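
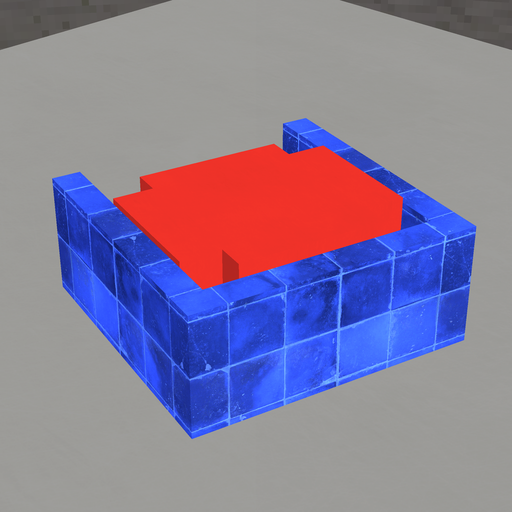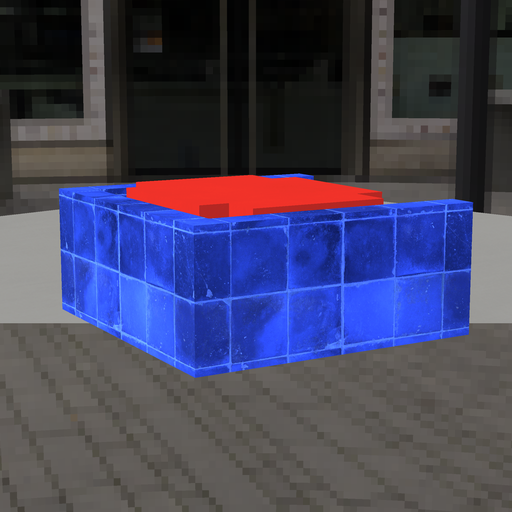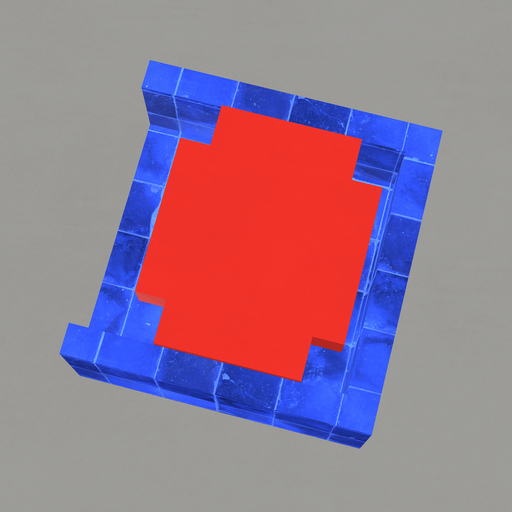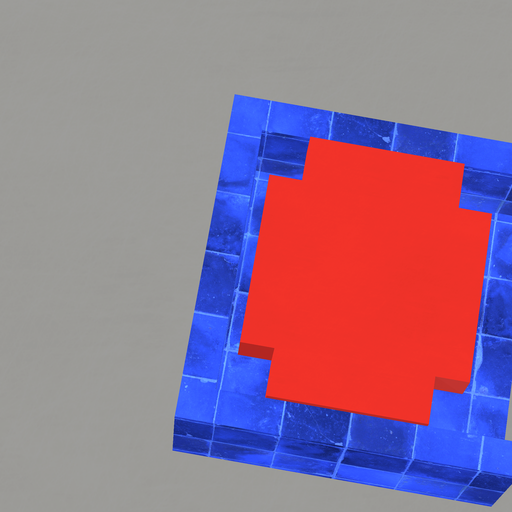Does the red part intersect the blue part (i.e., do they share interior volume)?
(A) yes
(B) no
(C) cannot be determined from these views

(B) no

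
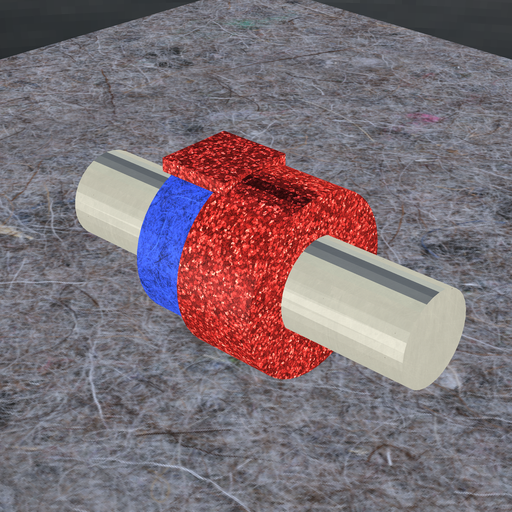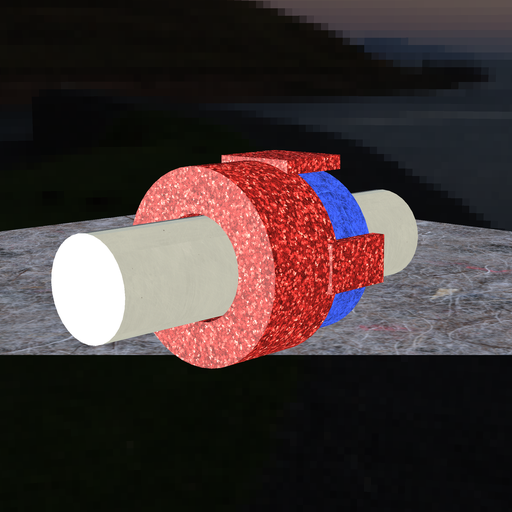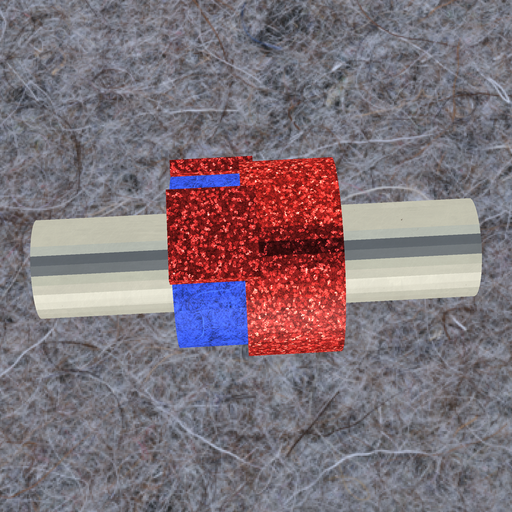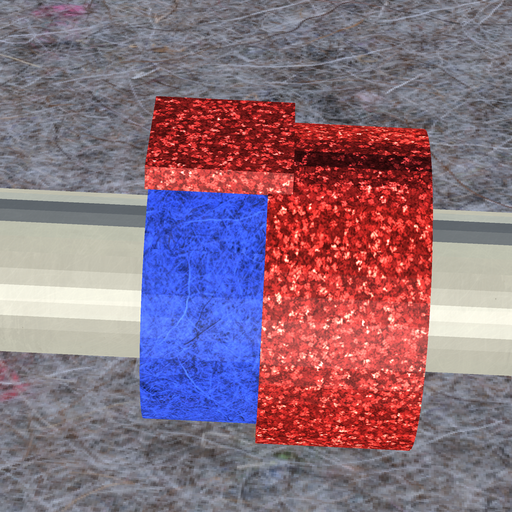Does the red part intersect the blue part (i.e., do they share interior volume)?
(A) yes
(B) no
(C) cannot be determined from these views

(A) yes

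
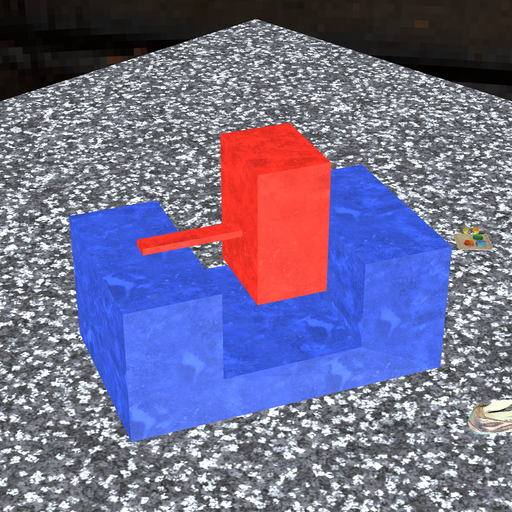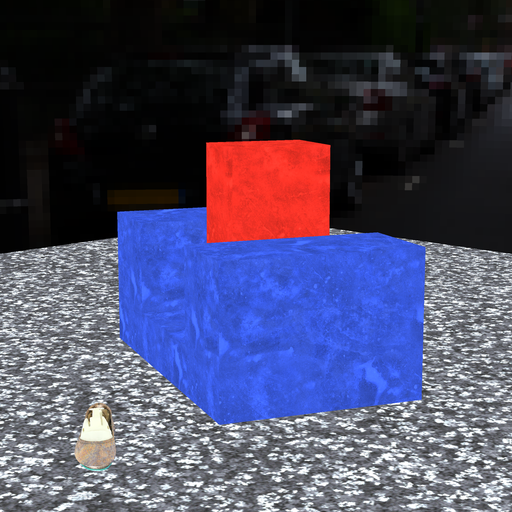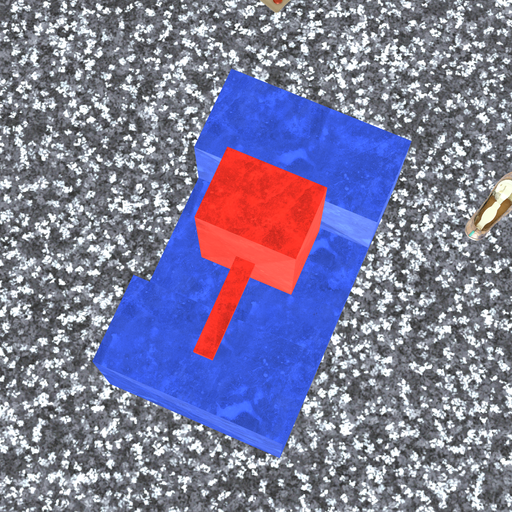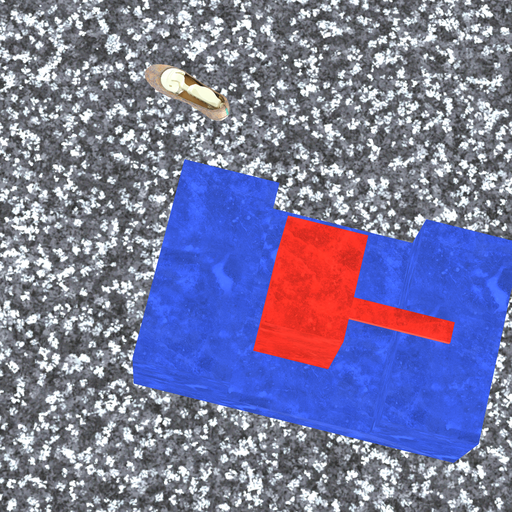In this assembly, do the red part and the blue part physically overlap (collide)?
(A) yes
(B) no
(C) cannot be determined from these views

(B) no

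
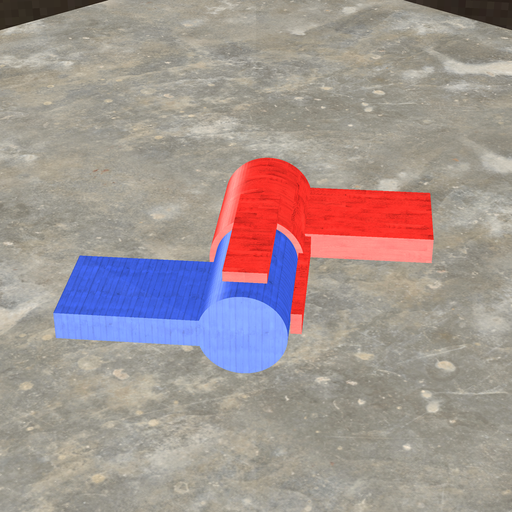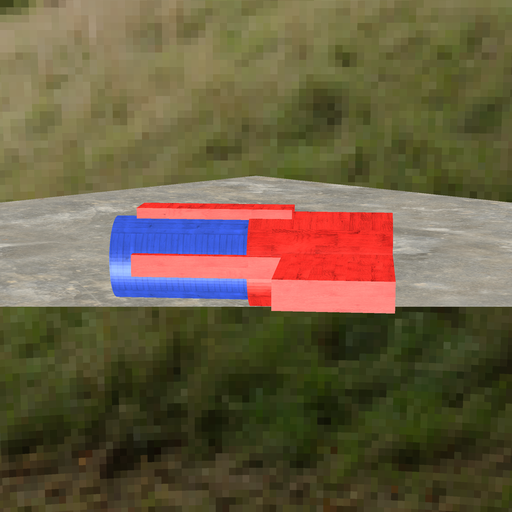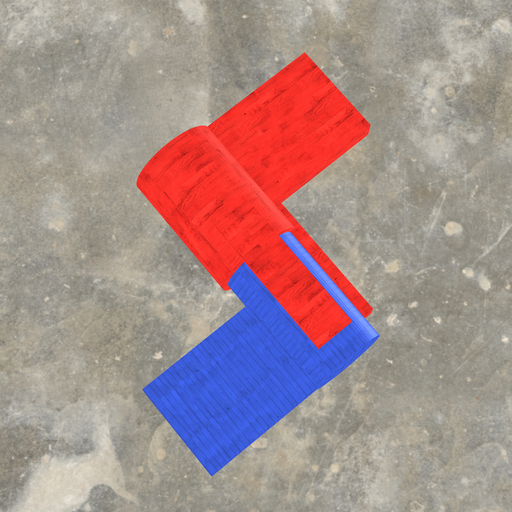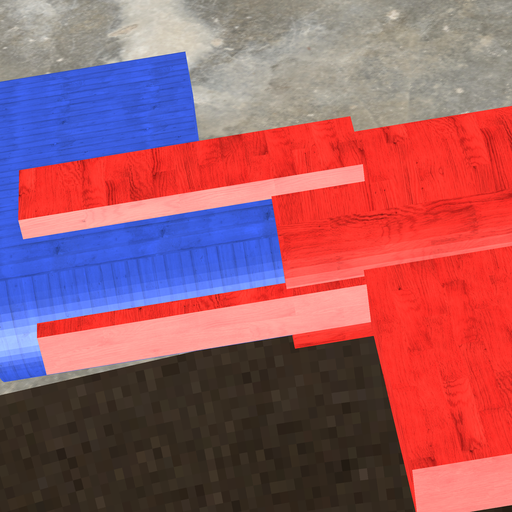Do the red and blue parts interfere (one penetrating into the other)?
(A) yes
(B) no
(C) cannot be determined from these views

(A) yes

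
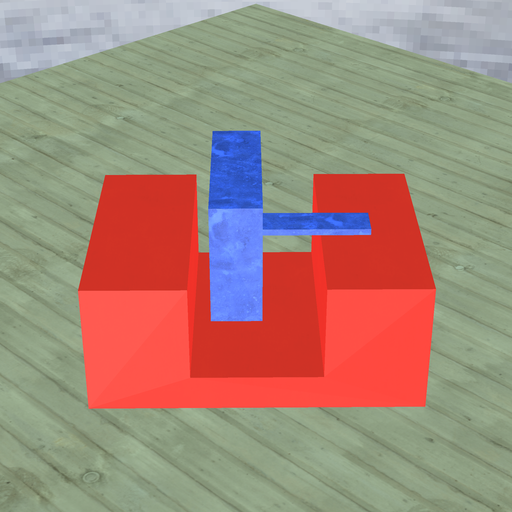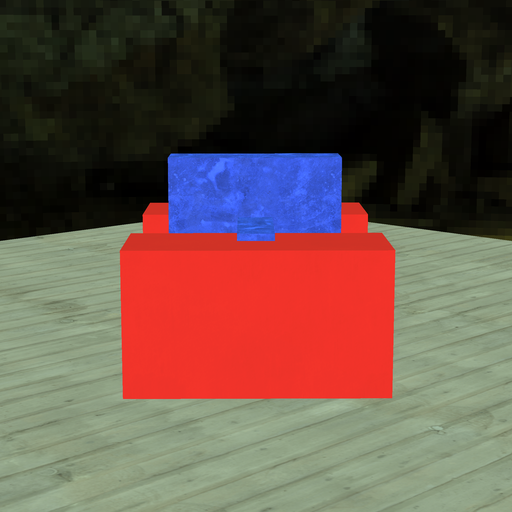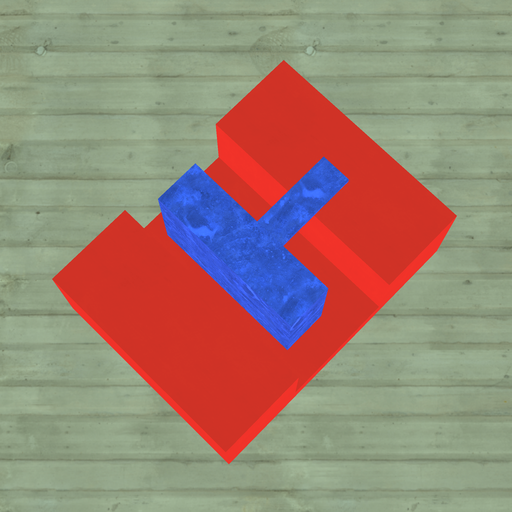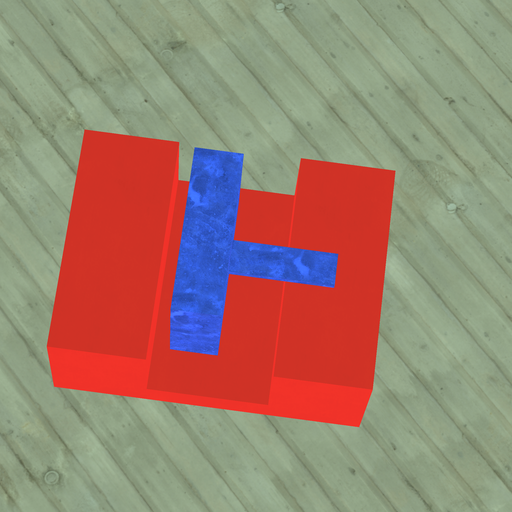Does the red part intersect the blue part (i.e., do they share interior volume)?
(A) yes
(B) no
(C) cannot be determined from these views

(B) no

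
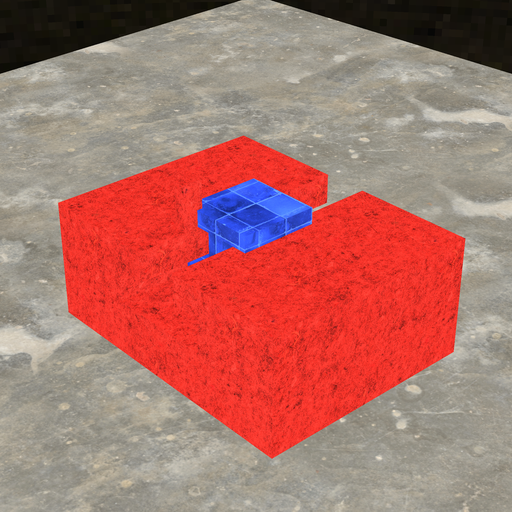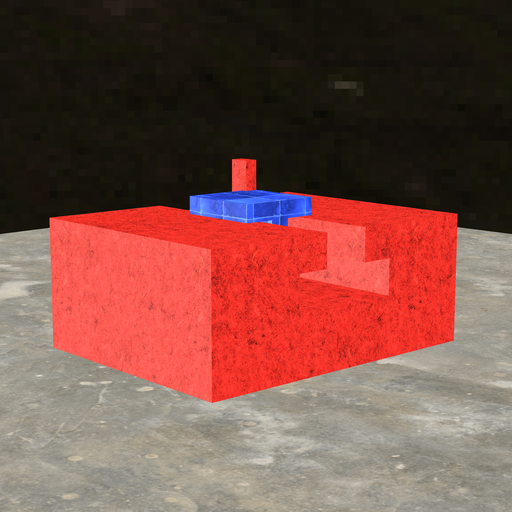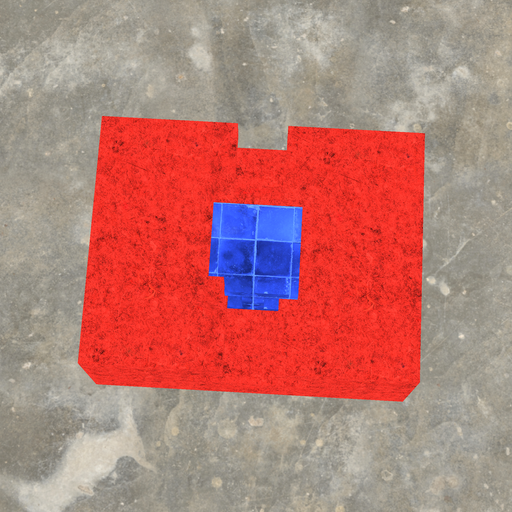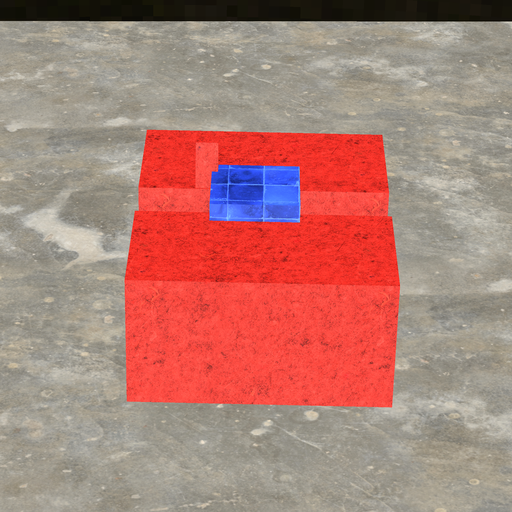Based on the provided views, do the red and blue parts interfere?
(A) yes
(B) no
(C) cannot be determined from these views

(A) yes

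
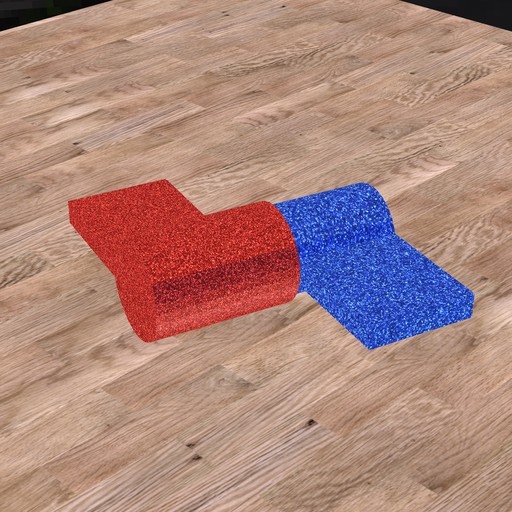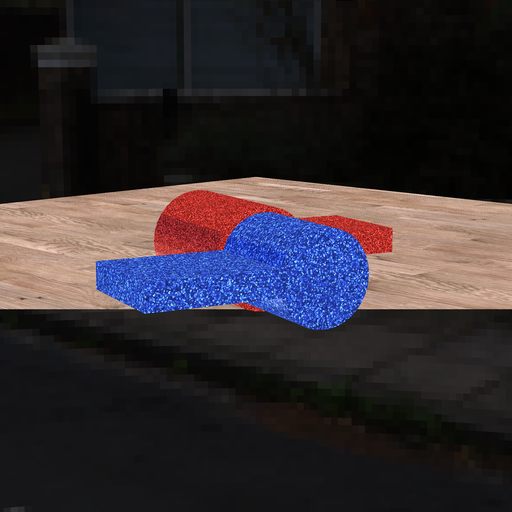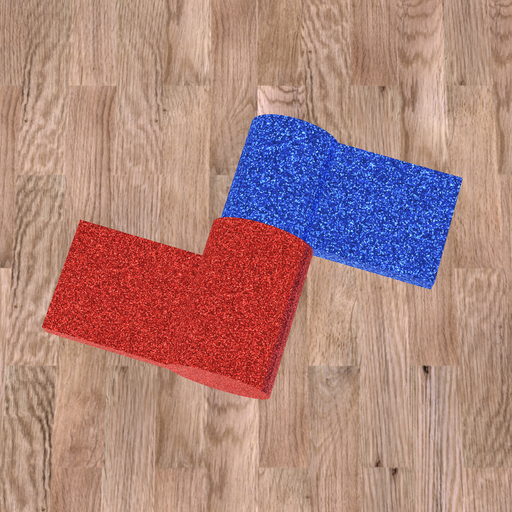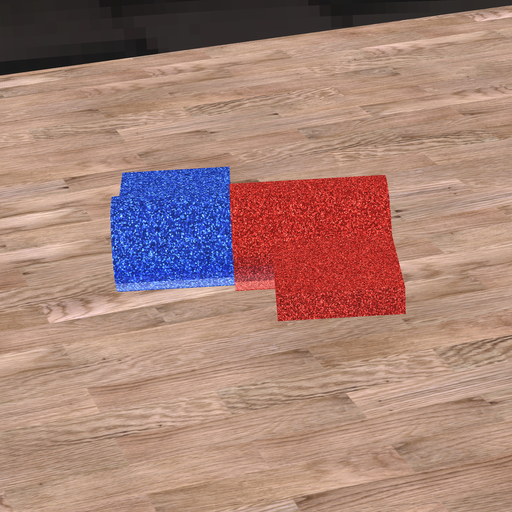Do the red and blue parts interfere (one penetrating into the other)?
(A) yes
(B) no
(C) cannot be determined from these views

(A) yes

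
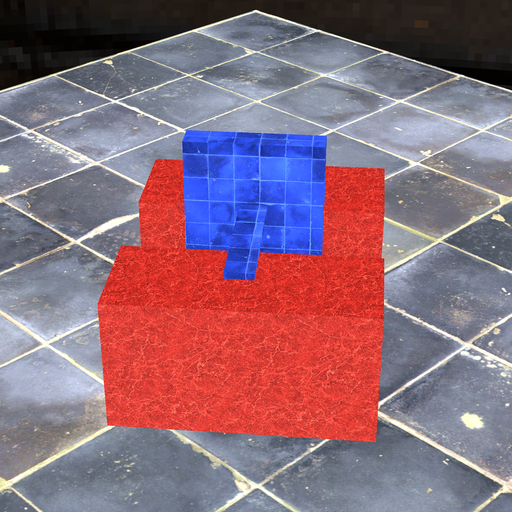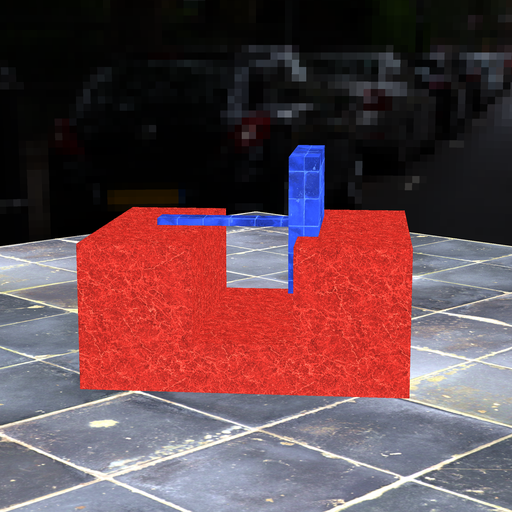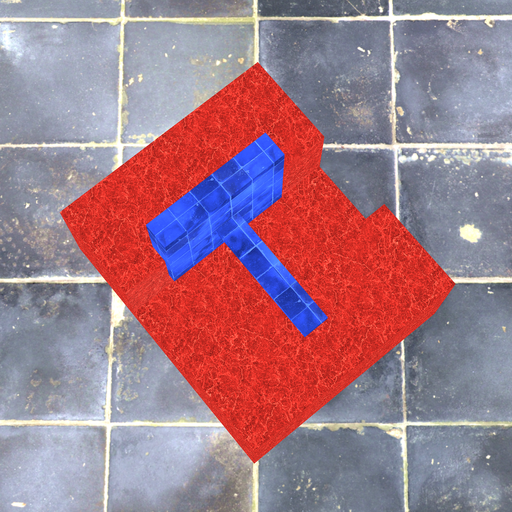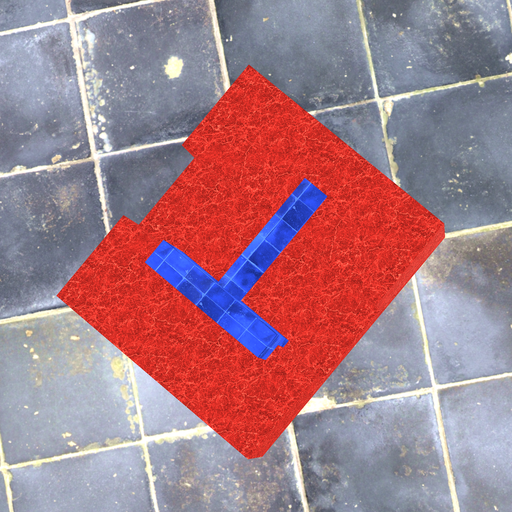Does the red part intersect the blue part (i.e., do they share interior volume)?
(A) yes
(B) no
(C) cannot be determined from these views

(A) yes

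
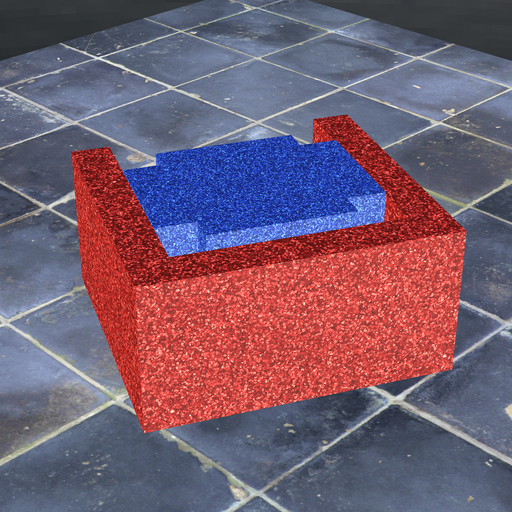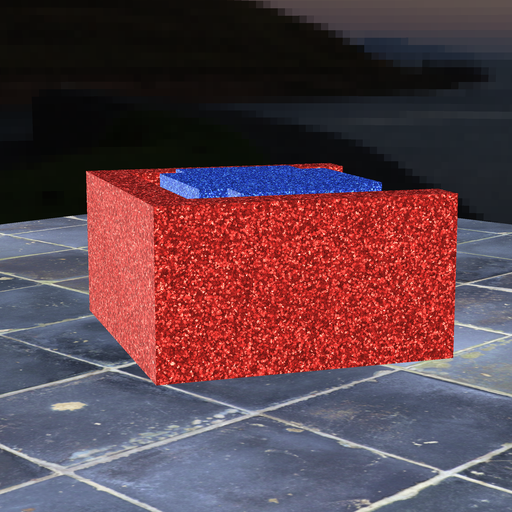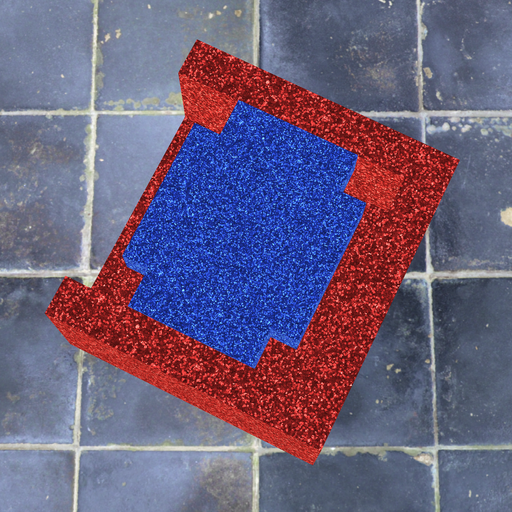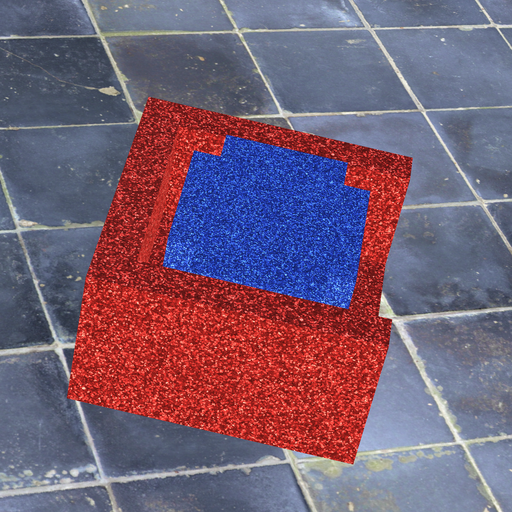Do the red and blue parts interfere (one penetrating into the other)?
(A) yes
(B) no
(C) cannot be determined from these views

(B) no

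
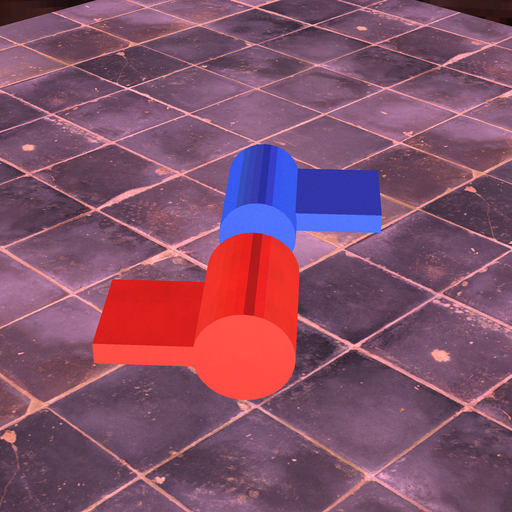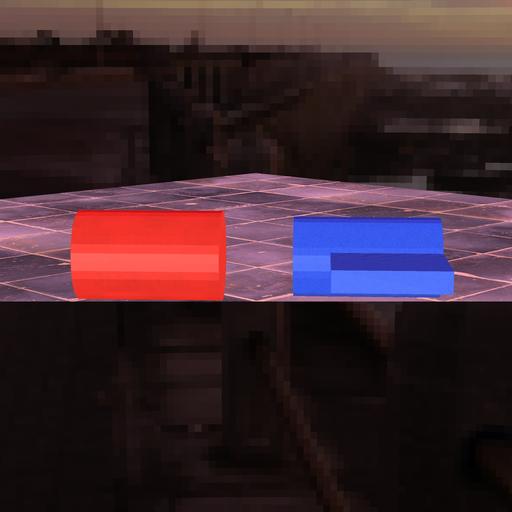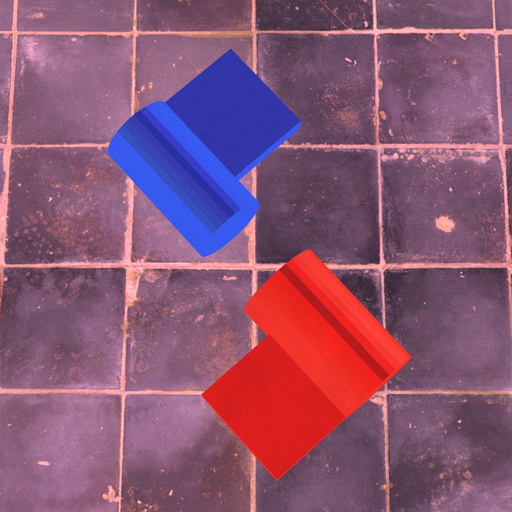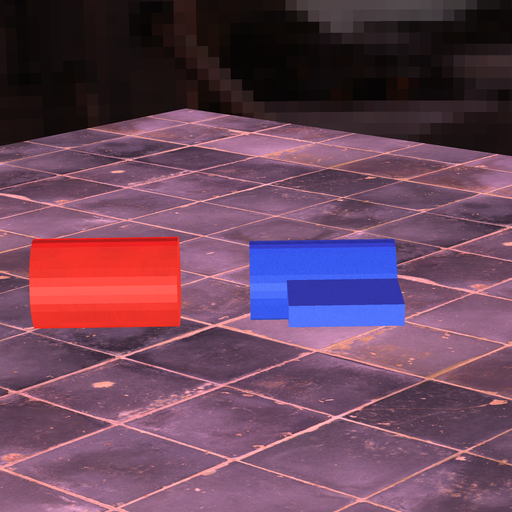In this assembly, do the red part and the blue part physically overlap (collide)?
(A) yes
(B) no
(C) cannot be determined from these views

(B) no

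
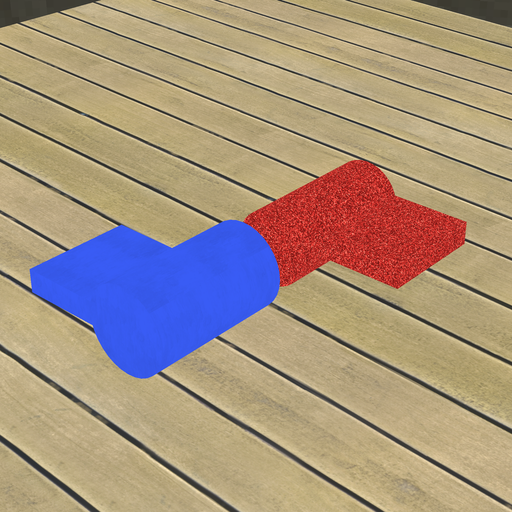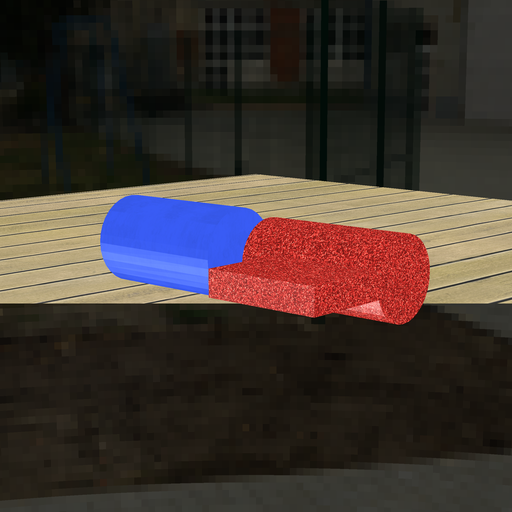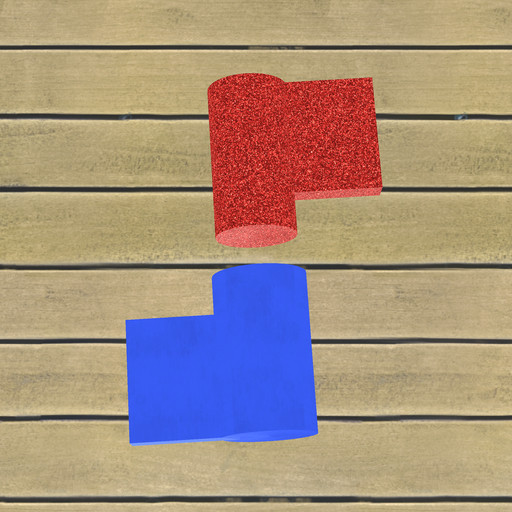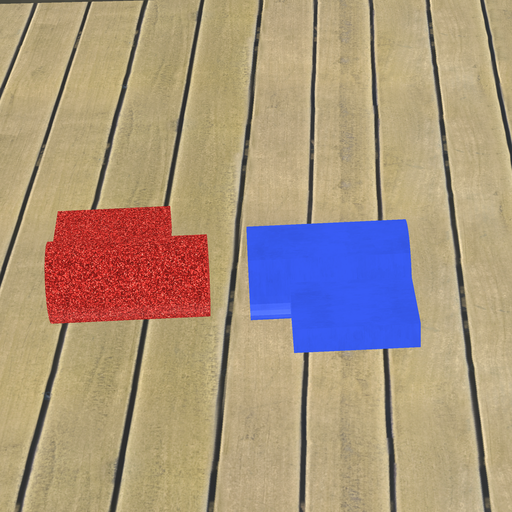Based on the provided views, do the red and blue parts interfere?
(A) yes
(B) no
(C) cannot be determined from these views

(B) no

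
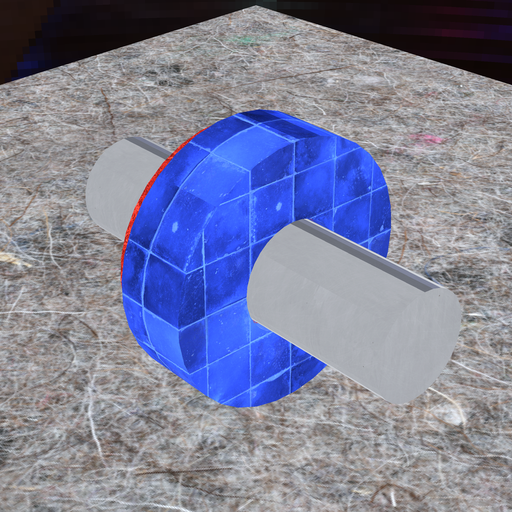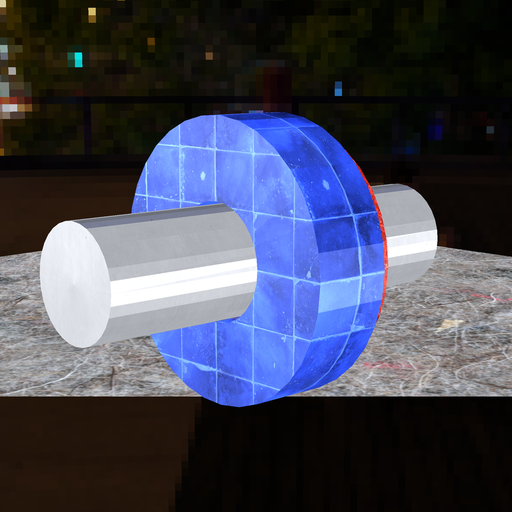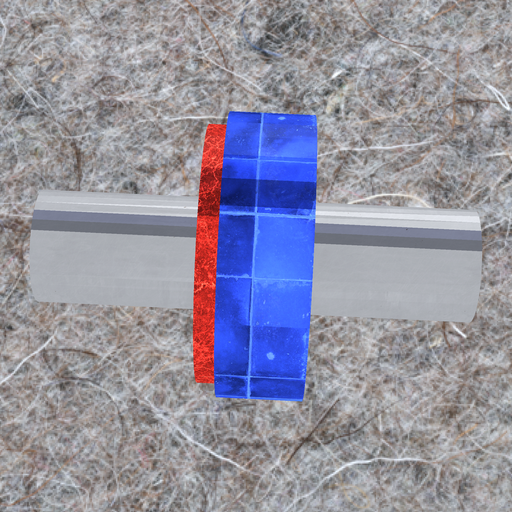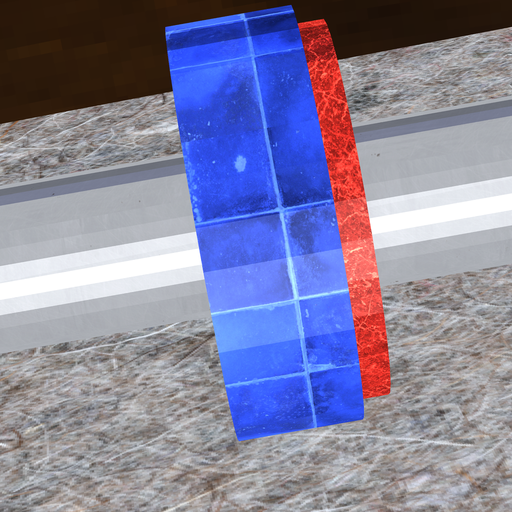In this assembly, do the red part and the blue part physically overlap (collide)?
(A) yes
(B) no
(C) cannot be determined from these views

(A) yes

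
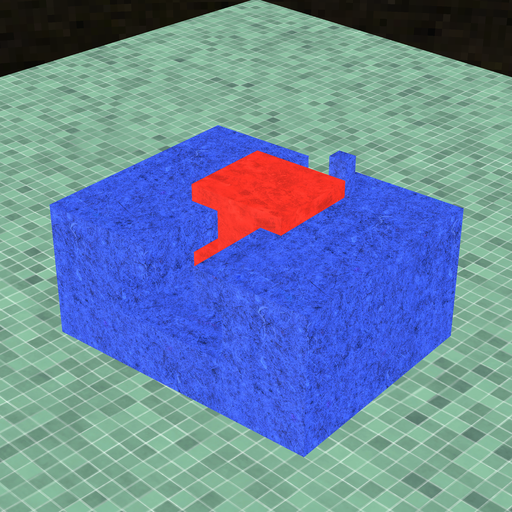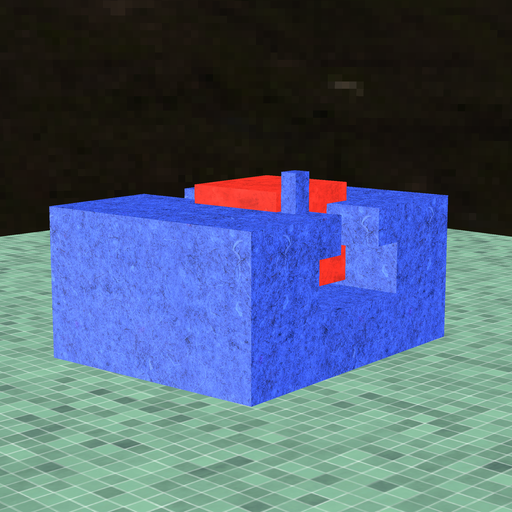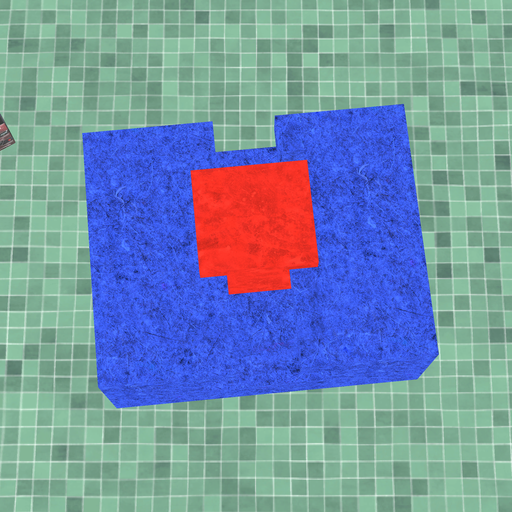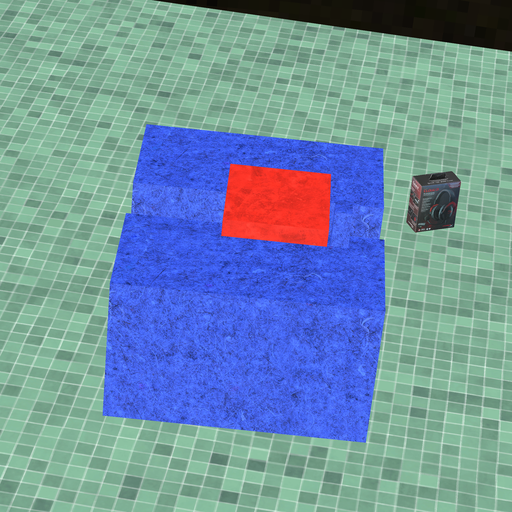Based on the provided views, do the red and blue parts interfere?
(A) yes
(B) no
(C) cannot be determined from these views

(B) no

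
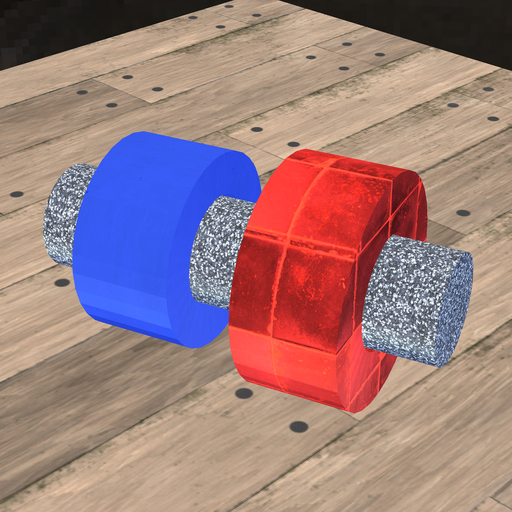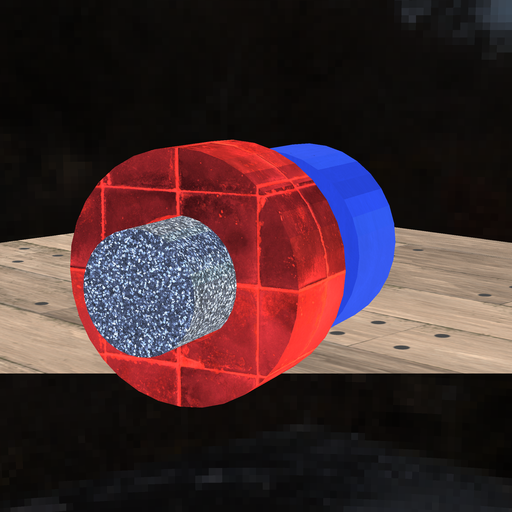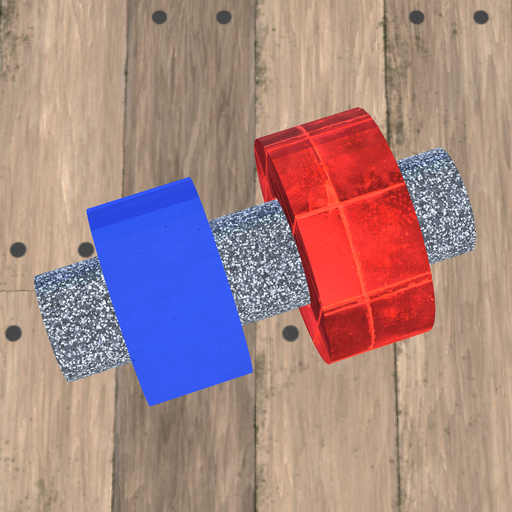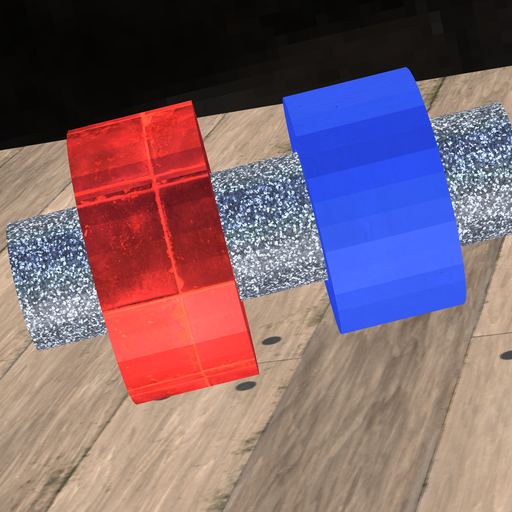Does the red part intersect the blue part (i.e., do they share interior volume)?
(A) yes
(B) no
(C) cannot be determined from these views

(B) no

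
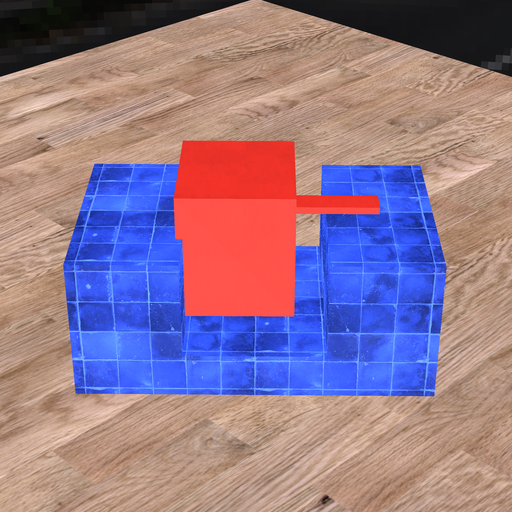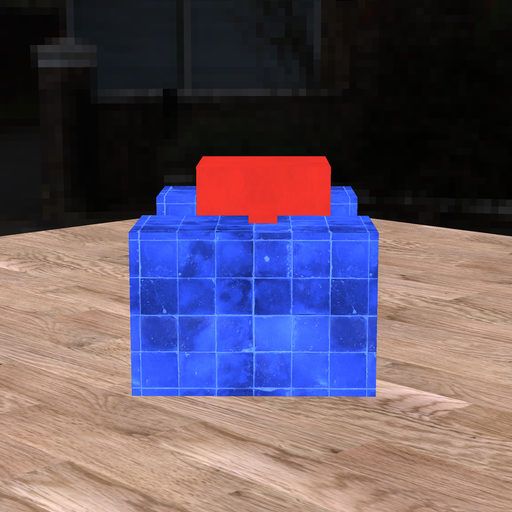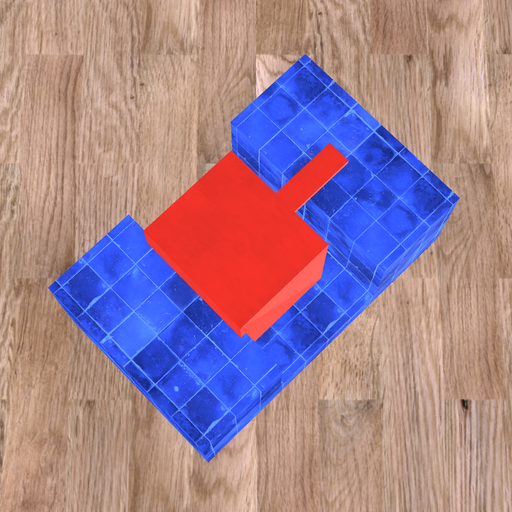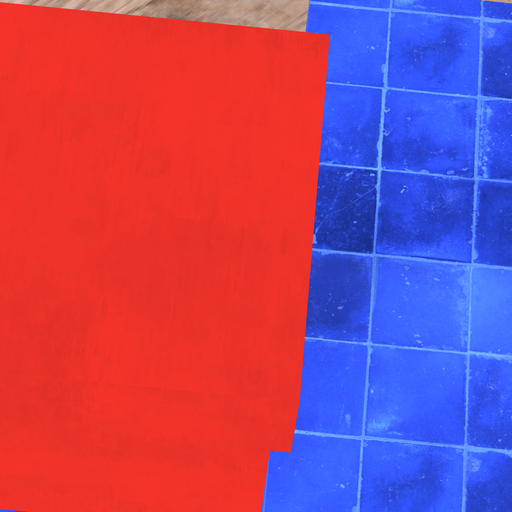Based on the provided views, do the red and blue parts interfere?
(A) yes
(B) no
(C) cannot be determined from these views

(A) yes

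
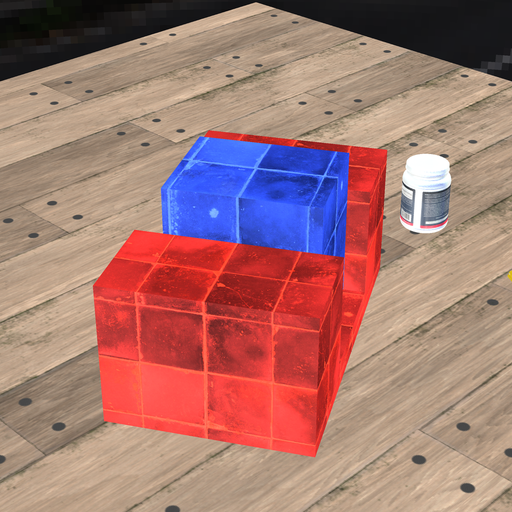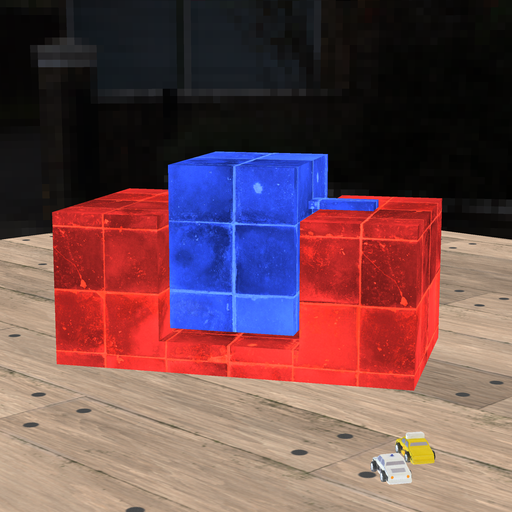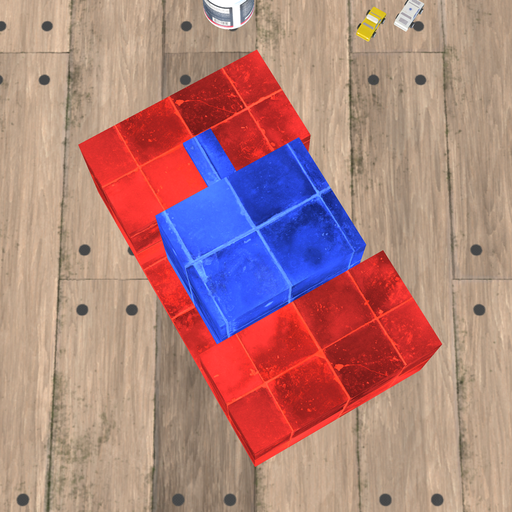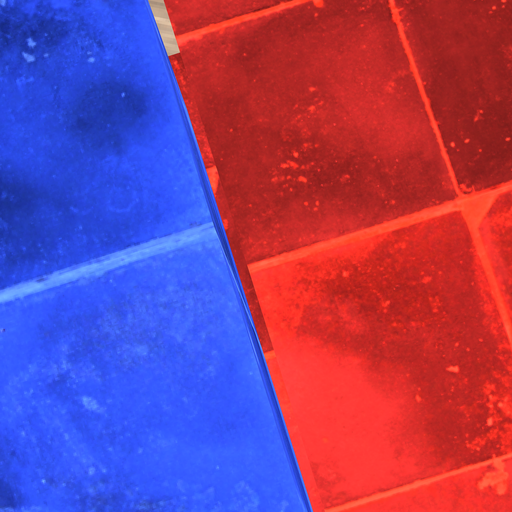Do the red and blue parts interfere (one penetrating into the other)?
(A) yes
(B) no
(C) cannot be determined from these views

(B) no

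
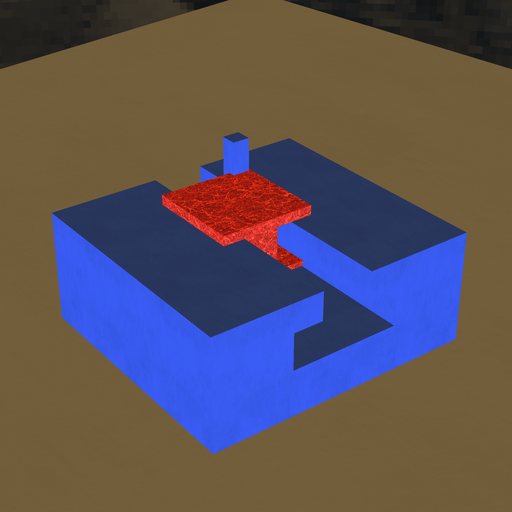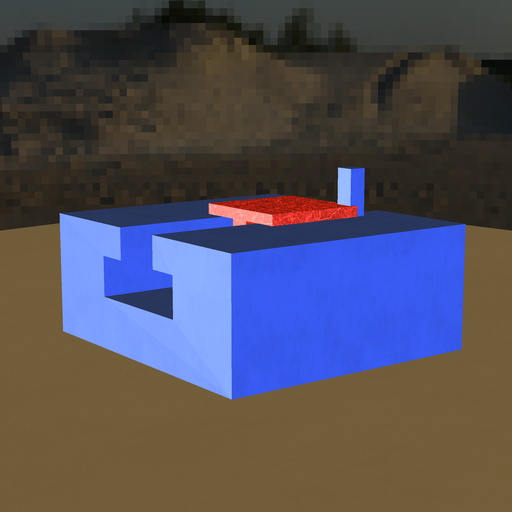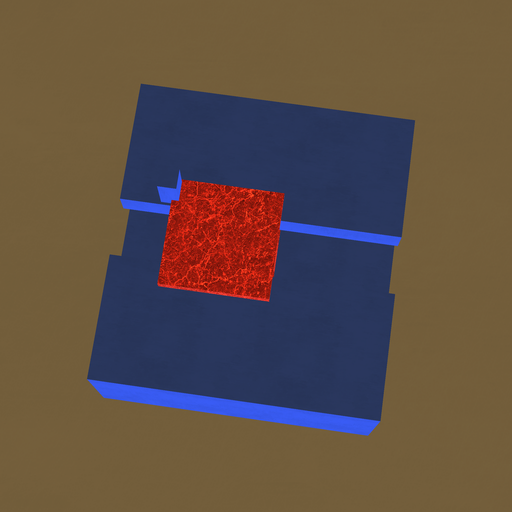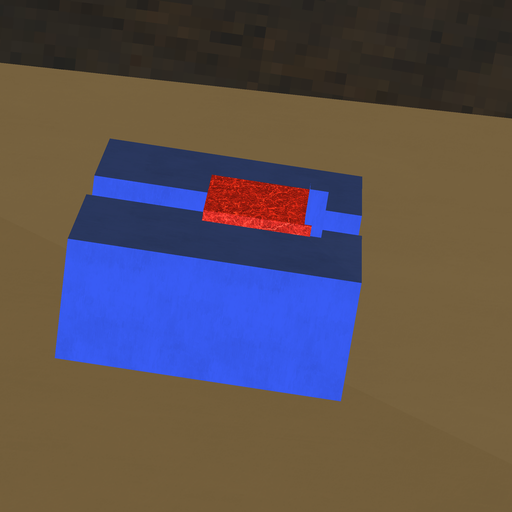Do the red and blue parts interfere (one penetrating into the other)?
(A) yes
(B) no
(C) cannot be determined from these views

(A) yes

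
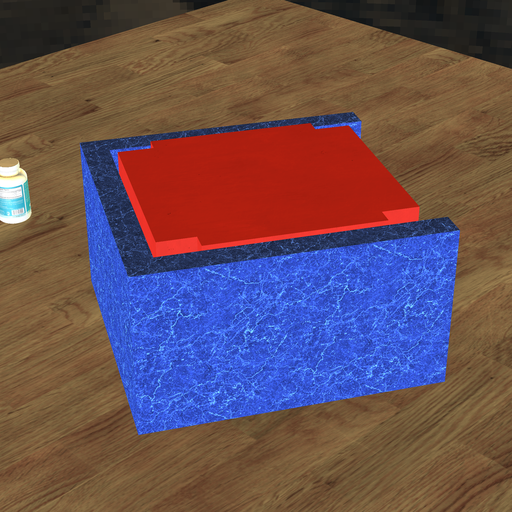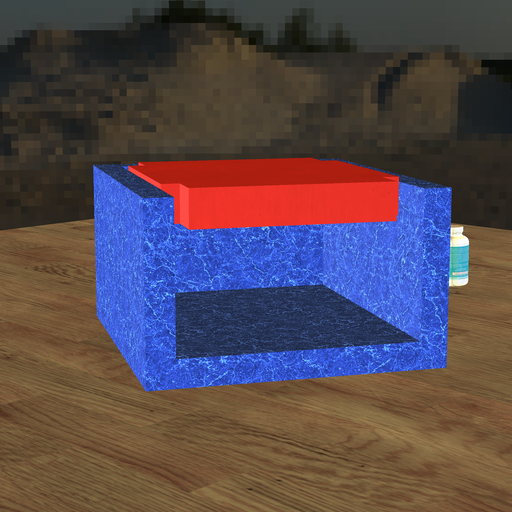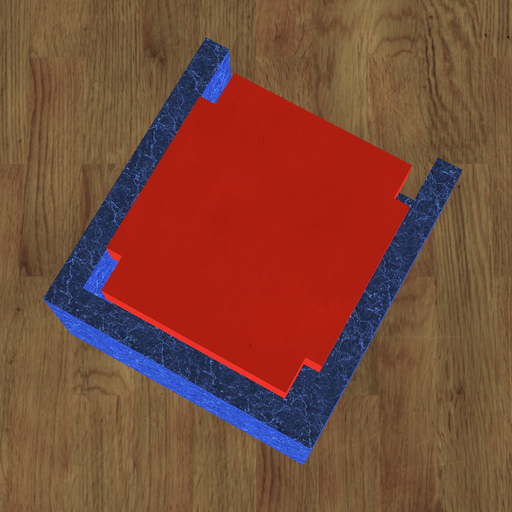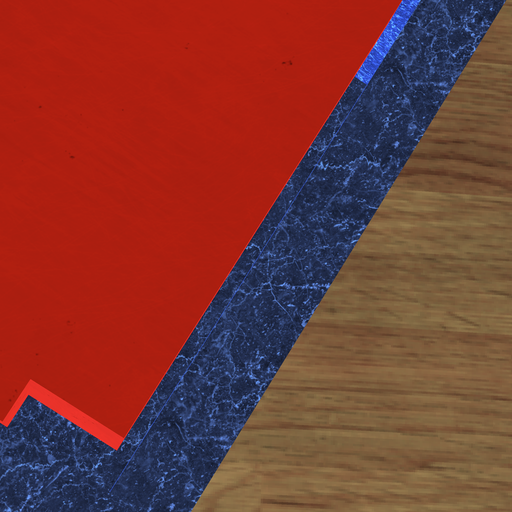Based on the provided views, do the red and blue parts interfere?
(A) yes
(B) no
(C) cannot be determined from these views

(B) no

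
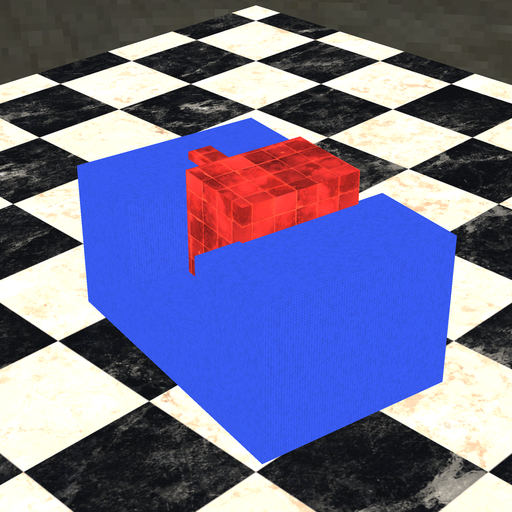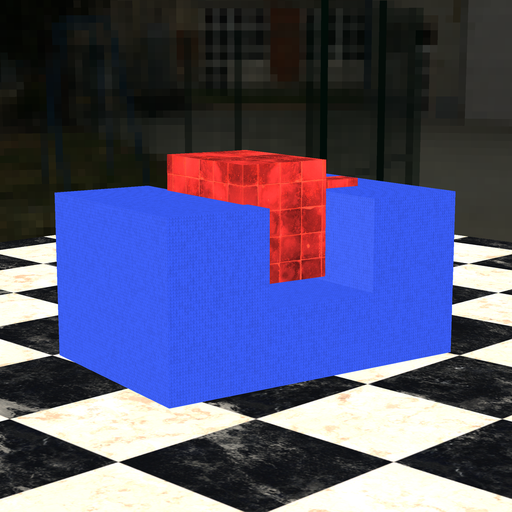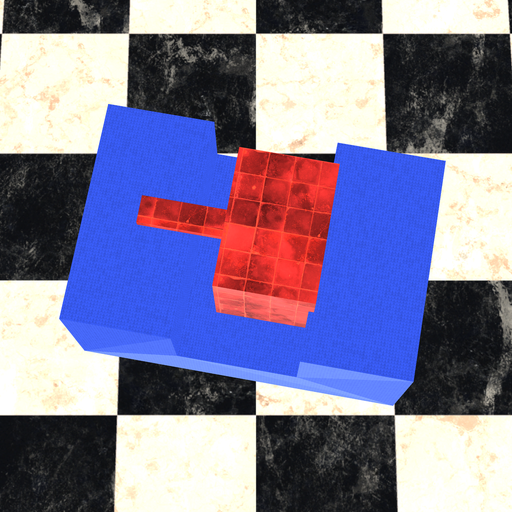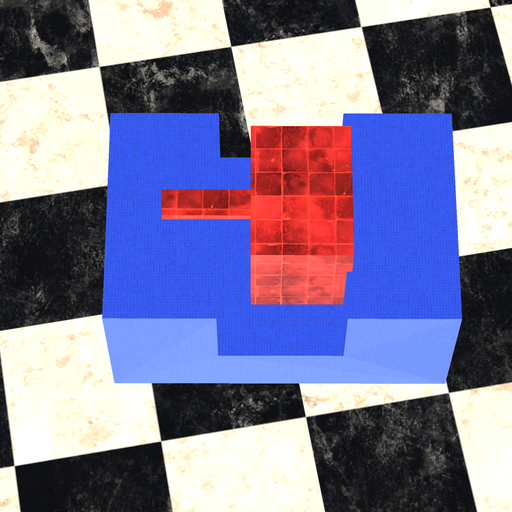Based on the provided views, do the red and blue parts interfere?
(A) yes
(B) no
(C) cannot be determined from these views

(A) yes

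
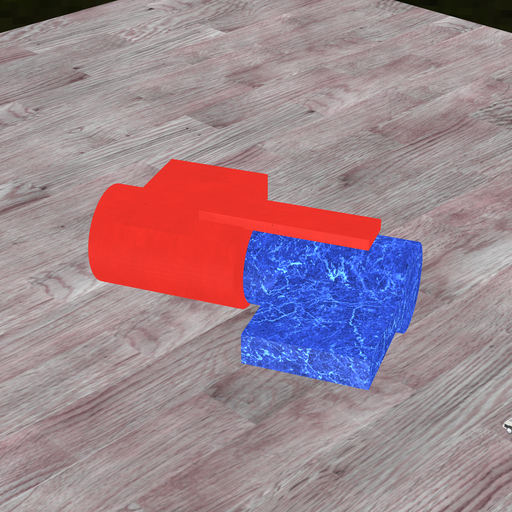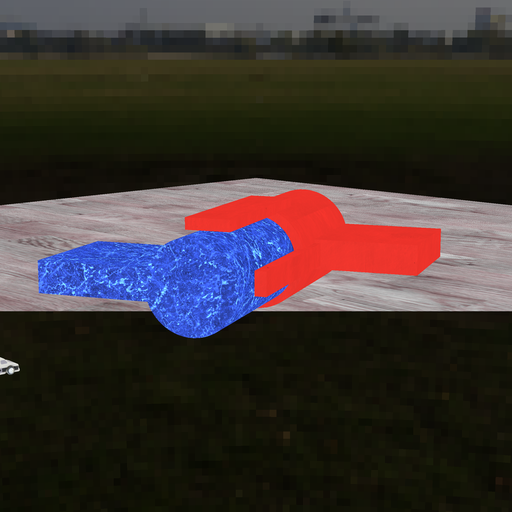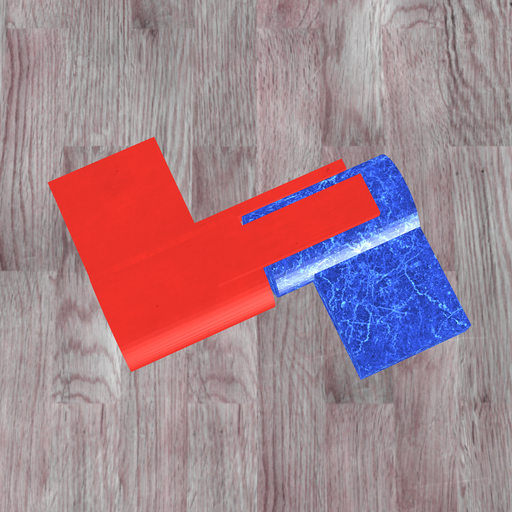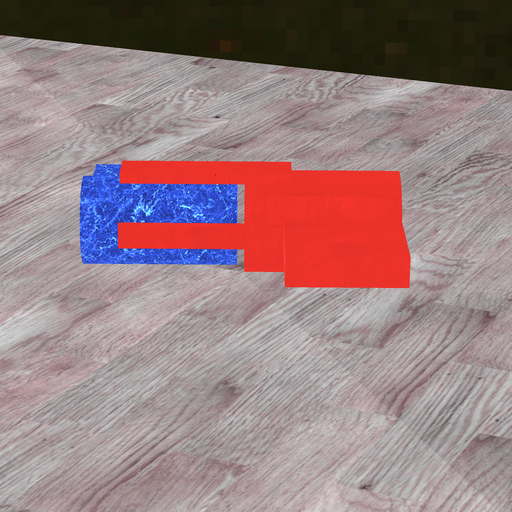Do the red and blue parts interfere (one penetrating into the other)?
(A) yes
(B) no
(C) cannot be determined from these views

(B) no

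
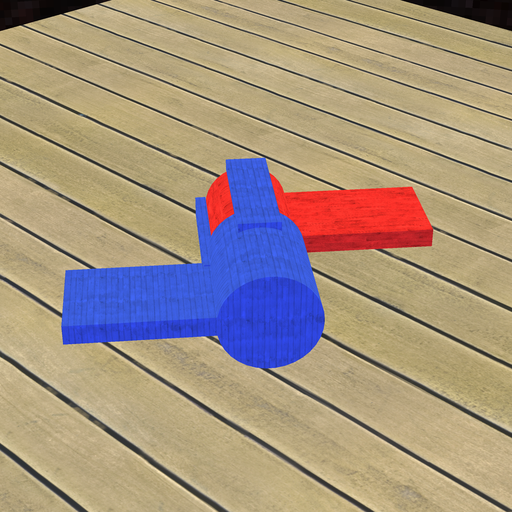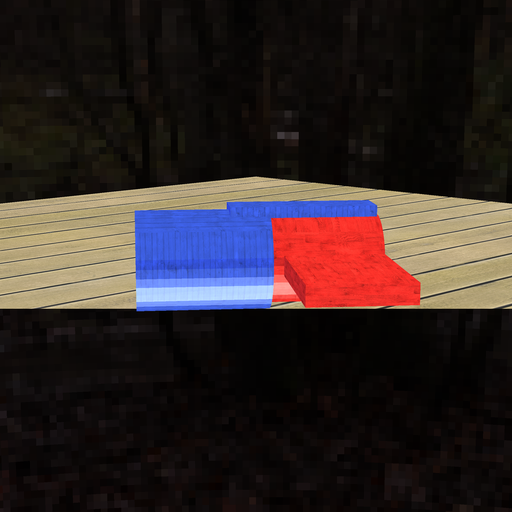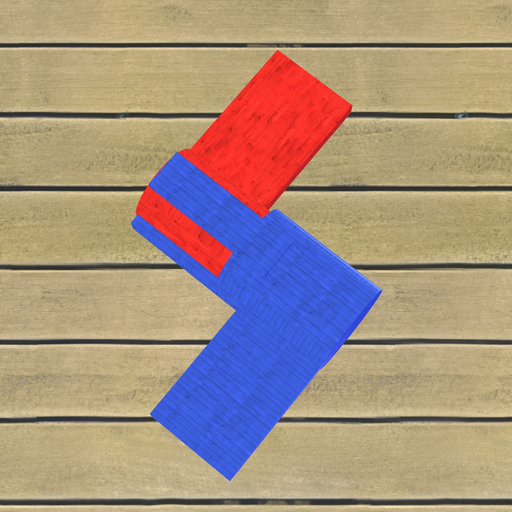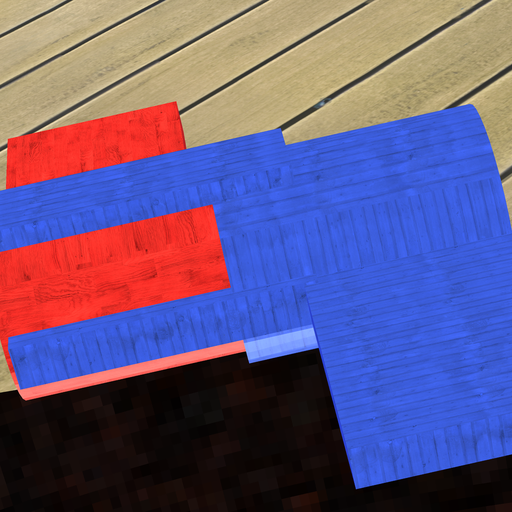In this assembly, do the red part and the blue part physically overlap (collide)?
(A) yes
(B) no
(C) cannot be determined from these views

(A) yes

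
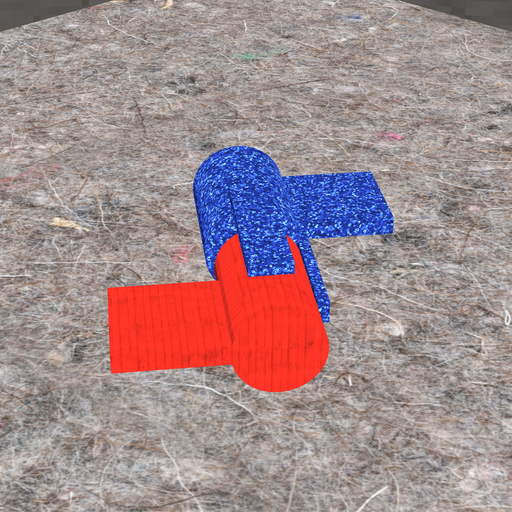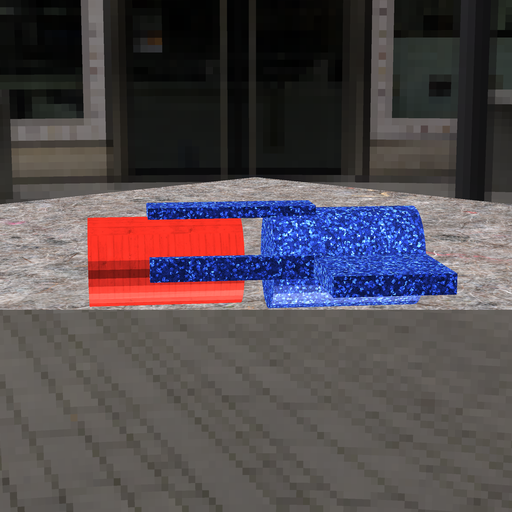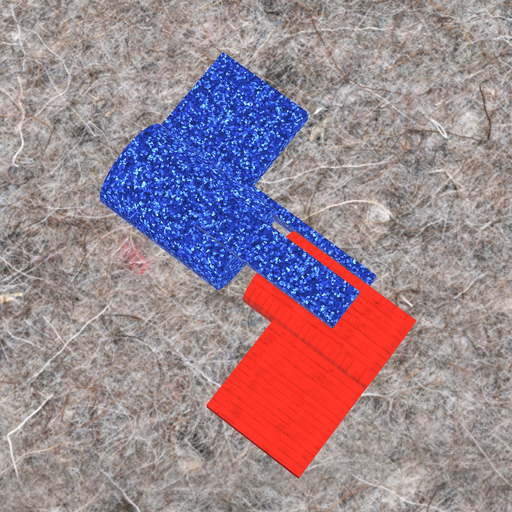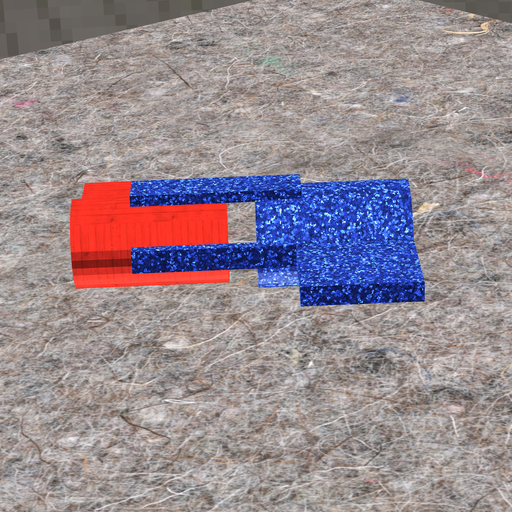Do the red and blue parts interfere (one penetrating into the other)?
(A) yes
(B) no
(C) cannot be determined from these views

(B) no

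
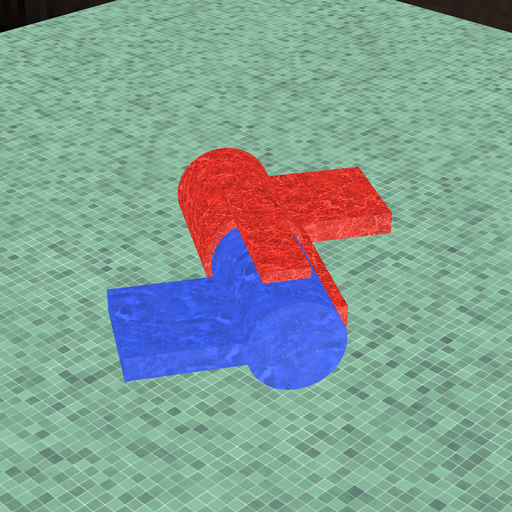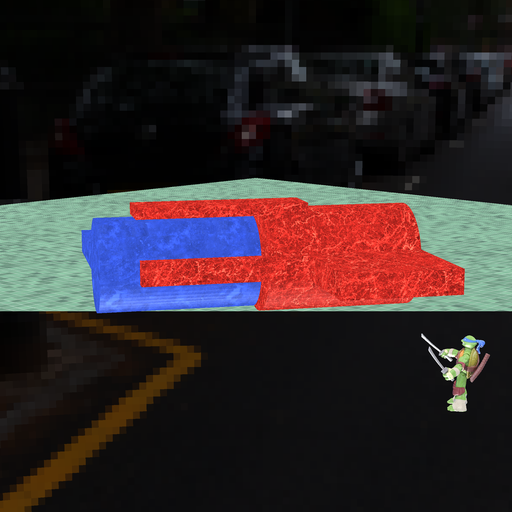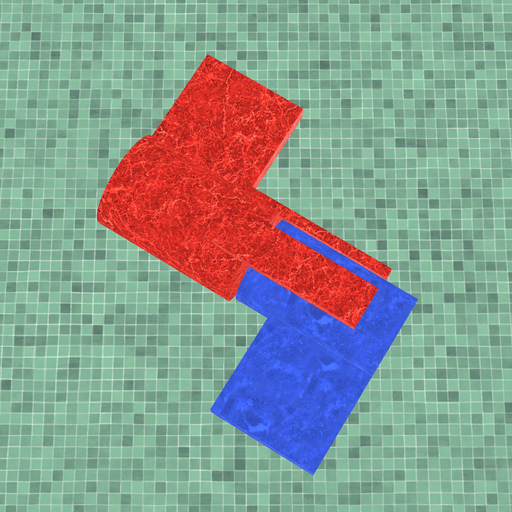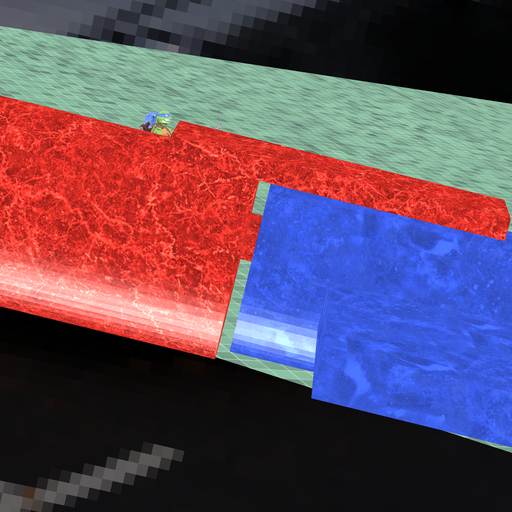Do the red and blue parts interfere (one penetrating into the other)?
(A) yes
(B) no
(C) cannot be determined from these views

(B) no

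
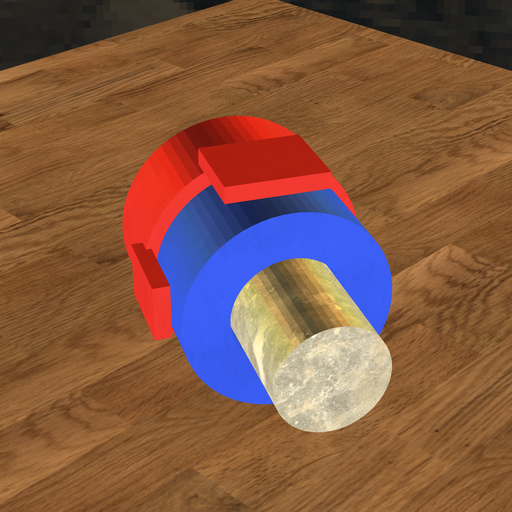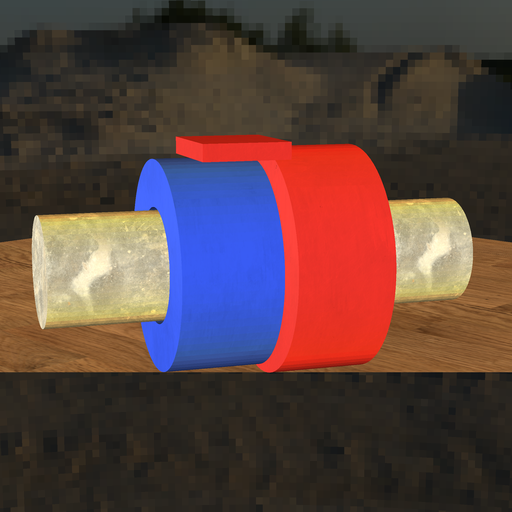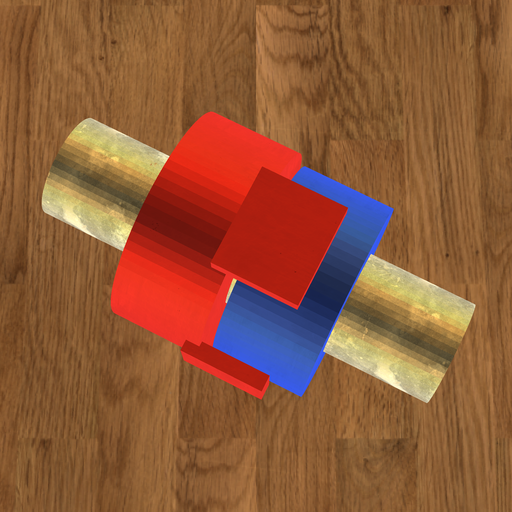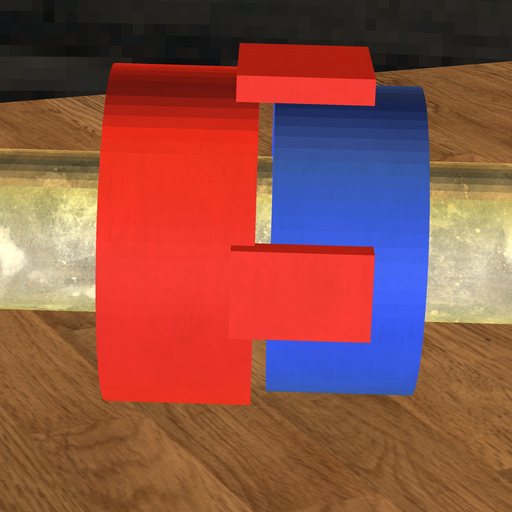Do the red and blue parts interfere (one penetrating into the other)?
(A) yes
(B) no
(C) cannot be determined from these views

(B) no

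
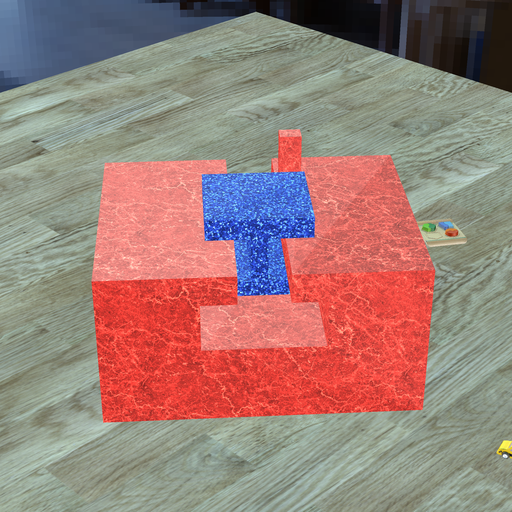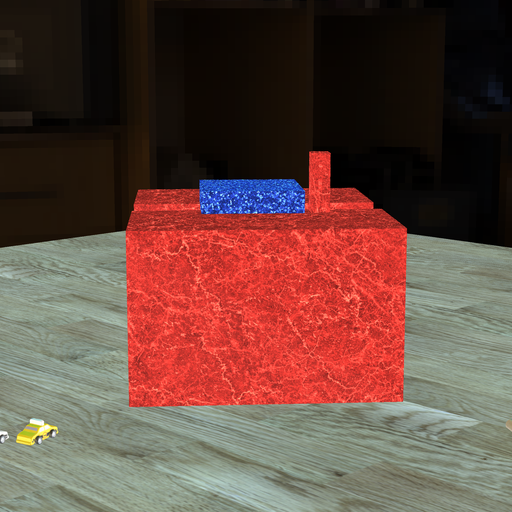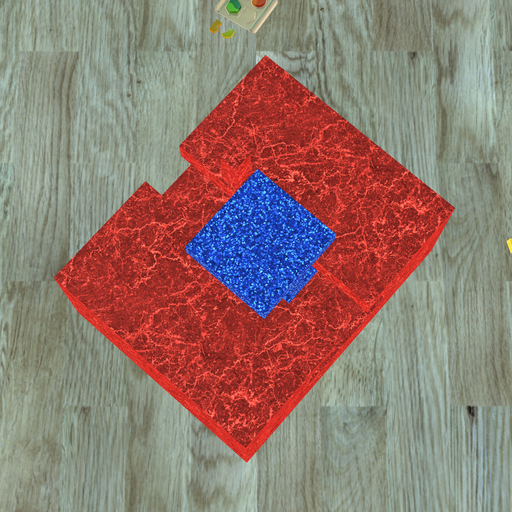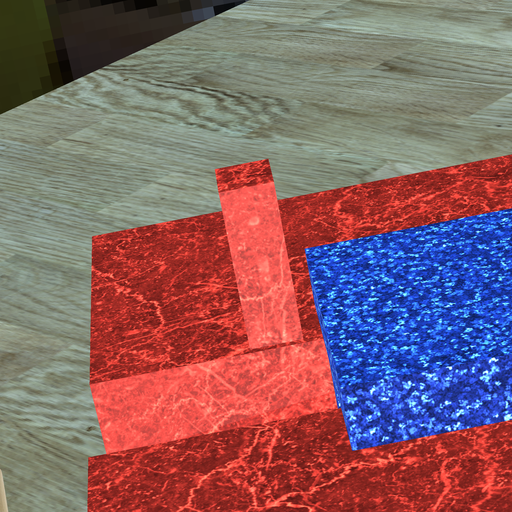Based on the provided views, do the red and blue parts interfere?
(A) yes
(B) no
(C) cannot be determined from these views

(B) no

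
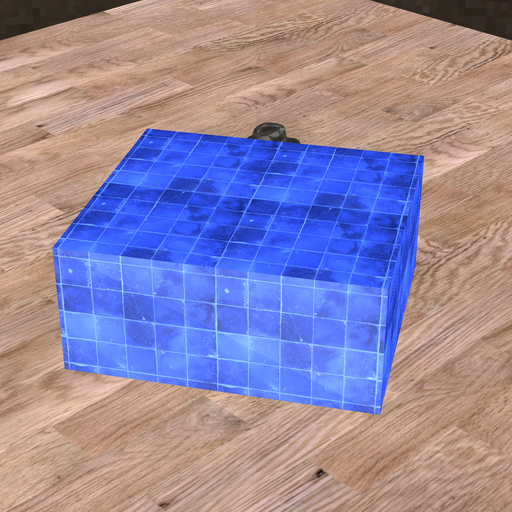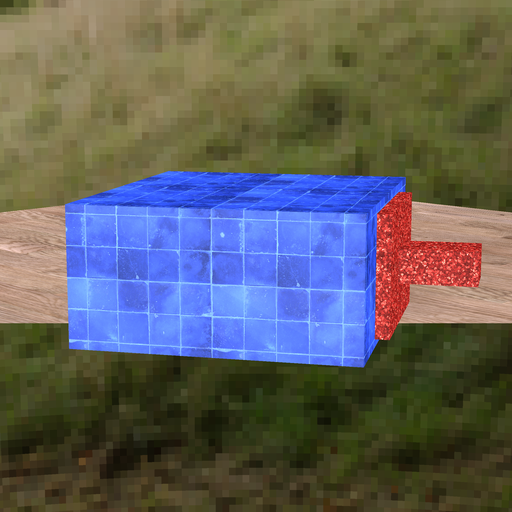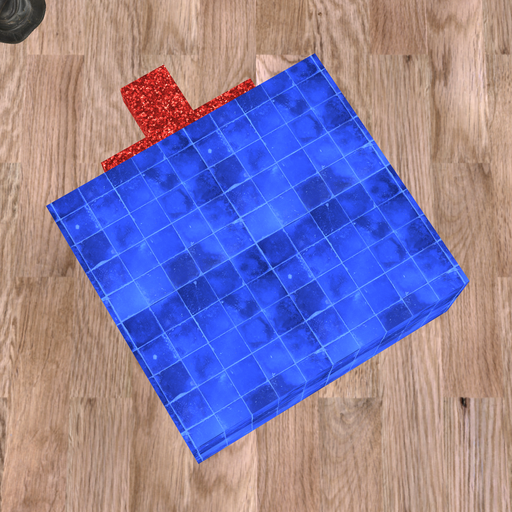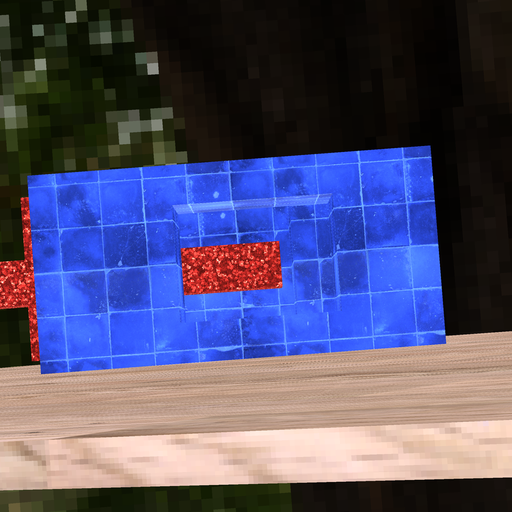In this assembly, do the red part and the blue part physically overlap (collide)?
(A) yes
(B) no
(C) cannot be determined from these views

(B) no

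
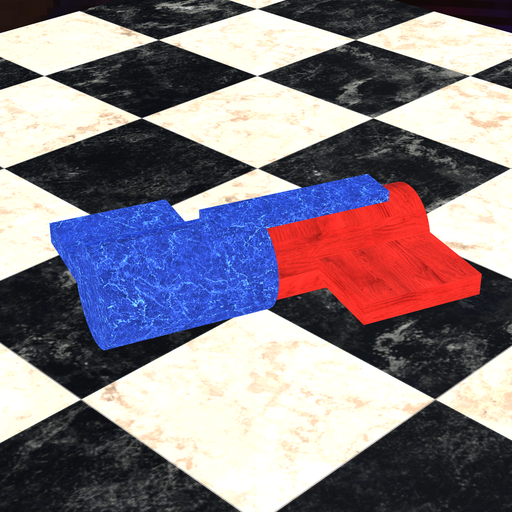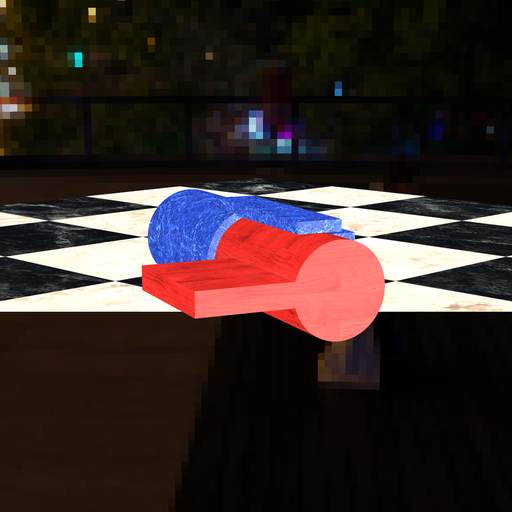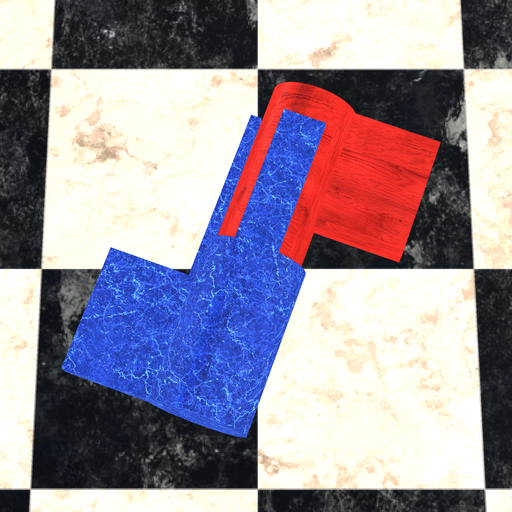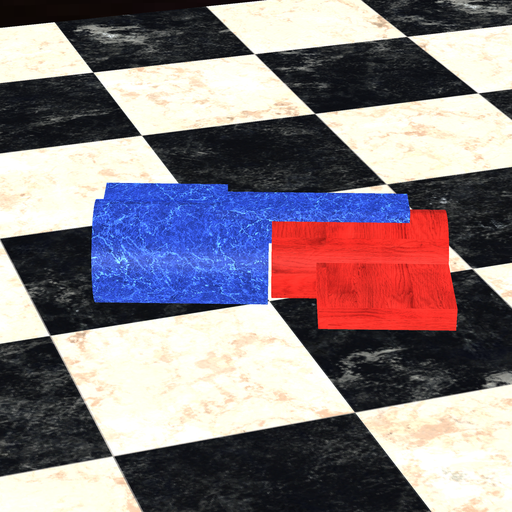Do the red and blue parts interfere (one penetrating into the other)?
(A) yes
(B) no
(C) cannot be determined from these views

(B) no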